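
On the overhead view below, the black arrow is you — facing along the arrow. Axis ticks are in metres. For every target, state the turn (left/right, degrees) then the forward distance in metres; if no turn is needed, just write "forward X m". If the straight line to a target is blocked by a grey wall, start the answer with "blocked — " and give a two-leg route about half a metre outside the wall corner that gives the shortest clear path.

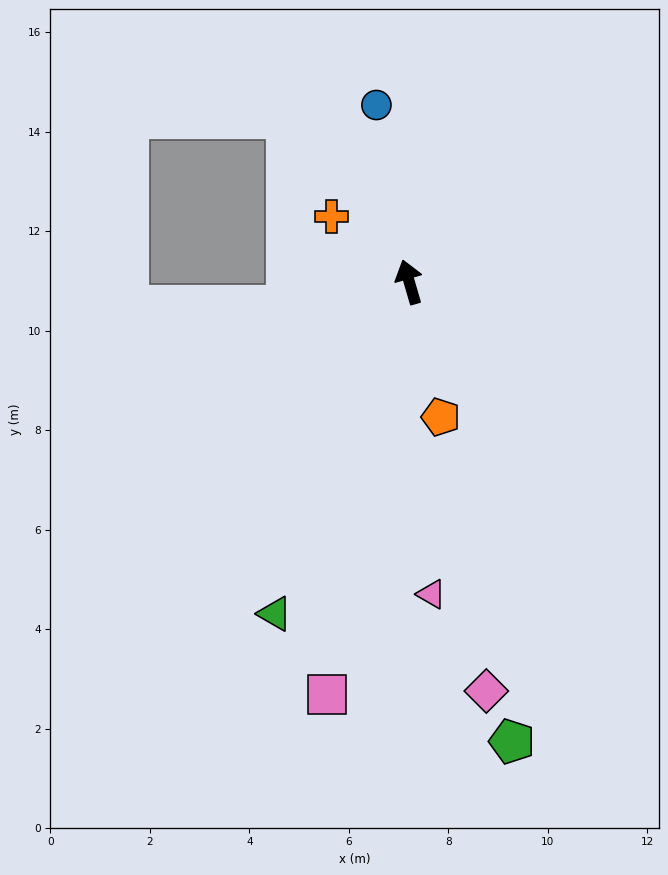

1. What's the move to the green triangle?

turn left 142°, forward 7.2 m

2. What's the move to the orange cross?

turn left 34°, forward 2.0 m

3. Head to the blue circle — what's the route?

turn right 6°, forward 3.6 m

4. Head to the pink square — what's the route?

turn left 152°, forward 8.5 m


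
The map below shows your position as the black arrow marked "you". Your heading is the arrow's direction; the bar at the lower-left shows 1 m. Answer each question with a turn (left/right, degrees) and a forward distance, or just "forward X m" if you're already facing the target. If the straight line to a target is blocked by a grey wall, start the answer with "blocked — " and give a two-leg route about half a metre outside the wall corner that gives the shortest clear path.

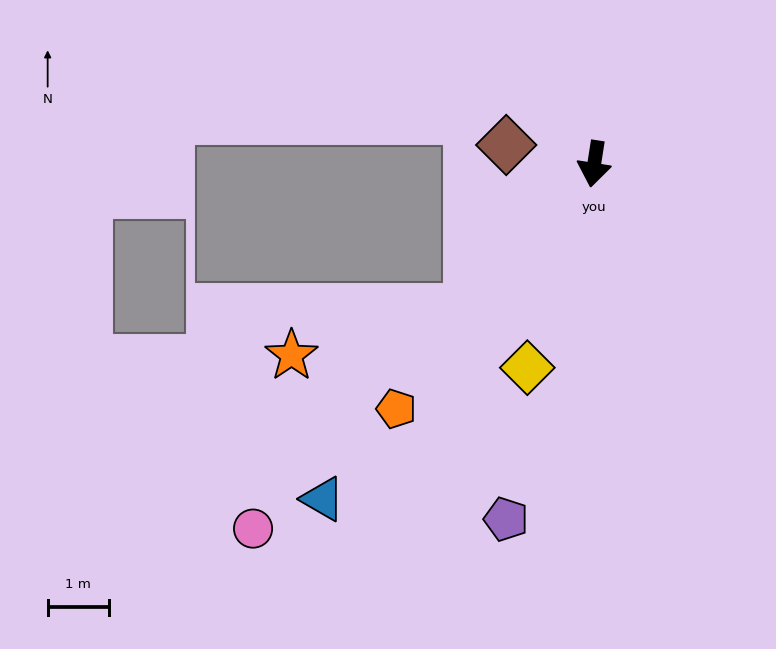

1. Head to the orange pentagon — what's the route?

turn right 30°, forward 5.1 m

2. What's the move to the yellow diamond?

turn right 9°, forward 3.5 m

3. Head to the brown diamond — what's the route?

turn right 93°, forward 1.5 m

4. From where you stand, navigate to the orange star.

blocked — turn right 32°, forward 3.1 m, then turn right 35°, forward 3.0 m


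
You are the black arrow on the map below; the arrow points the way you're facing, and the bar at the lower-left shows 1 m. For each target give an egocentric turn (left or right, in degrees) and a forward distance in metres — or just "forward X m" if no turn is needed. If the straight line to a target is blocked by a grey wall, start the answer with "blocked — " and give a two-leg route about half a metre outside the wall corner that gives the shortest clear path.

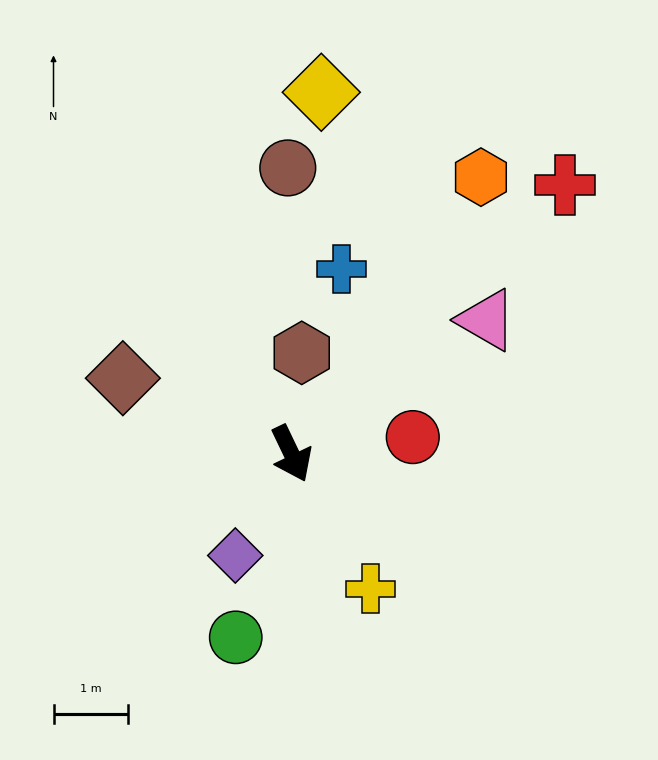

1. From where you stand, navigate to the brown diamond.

turn right 140°, forward 2.5 m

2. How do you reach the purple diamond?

turn right 55°, forward 1.6 m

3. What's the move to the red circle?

turn left 72°, forward 1.7 m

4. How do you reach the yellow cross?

turn left 5°, forward 2.1 m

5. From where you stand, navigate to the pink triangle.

turn left 99°, forward 3.2 m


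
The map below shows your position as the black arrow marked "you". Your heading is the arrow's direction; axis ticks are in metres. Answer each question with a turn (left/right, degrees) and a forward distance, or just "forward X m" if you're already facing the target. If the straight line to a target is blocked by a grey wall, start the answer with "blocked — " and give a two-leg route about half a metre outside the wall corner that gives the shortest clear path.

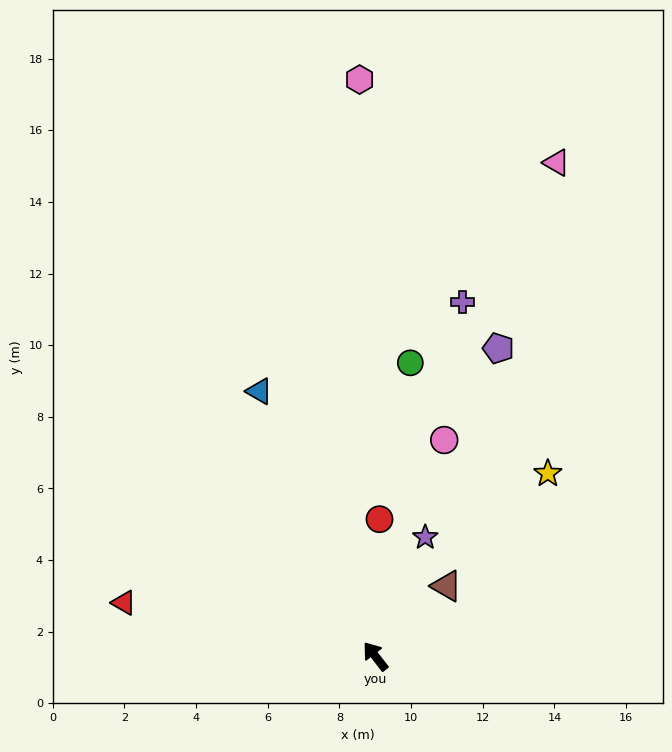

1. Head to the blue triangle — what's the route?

turn right 14°, forward 8.1 m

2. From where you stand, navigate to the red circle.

turn right 40°, forward 3.8 m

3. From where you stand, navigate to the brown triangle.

turn right 83°, forward 2.8 m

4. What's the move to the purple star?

turn right 61°, forward 3.6 m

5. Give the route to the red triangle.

turn left 40°, forward 7.2 m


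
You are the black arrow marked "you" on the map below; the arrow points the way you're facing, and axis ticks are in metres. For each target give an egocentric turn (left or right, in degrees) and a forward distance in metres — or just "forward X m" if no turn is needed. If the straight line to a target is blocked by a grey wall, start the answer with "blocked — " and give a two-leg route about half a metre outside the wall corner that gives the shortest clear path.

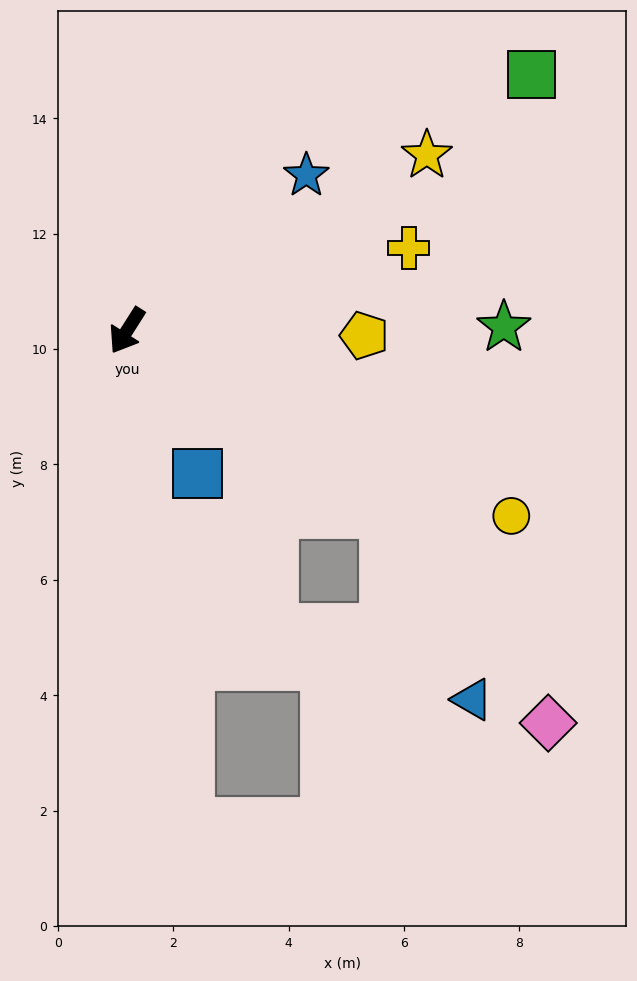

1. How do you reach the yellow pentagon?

turn left 121°, forward 4.1 m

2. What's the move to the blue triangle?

blocked — turn left 87°, forward 5.5 m, then turn right 29°, forward 3.6 m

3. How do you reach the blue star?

turn left 163°, forward 4.1 m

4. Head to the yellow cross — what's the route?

turn left 139°, forward 5.1 m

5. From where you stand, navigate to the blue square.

turn left 59°, forward 2.8 m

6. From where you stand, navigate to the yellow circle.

turn left 97°, forward 7.4 m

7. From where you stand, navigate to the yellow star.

turn left 153°, forward 6.0 m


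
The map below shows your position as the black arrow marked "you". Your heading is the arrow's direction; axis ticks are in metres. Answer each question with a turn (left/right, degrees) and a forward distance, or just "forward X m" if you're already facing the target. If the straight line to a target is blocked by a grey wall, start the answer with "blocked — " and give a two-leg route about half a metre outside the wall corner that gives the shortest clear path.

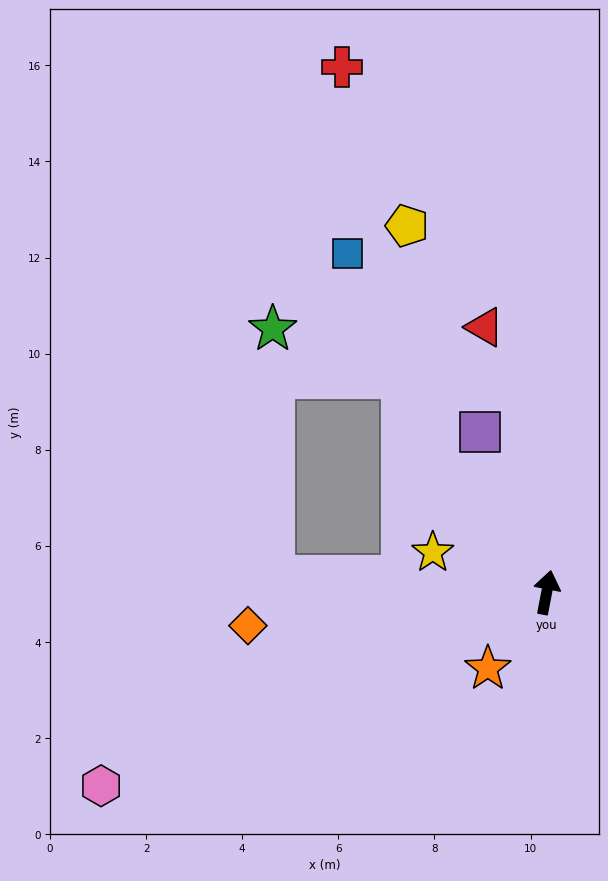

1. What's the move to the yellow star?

turn left 82°, forward 2.5 m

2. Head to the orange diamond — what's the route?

turn left 107°, forward 6.3 m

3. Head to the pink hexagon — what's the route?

turn left 124°, forward 10.1 m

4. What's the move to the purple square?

turn left 33°, forward 3.6 m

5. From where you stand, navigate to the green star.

blocked — turn left 97°, forward 5.7 m, then turn right 86°, forward 5.1 m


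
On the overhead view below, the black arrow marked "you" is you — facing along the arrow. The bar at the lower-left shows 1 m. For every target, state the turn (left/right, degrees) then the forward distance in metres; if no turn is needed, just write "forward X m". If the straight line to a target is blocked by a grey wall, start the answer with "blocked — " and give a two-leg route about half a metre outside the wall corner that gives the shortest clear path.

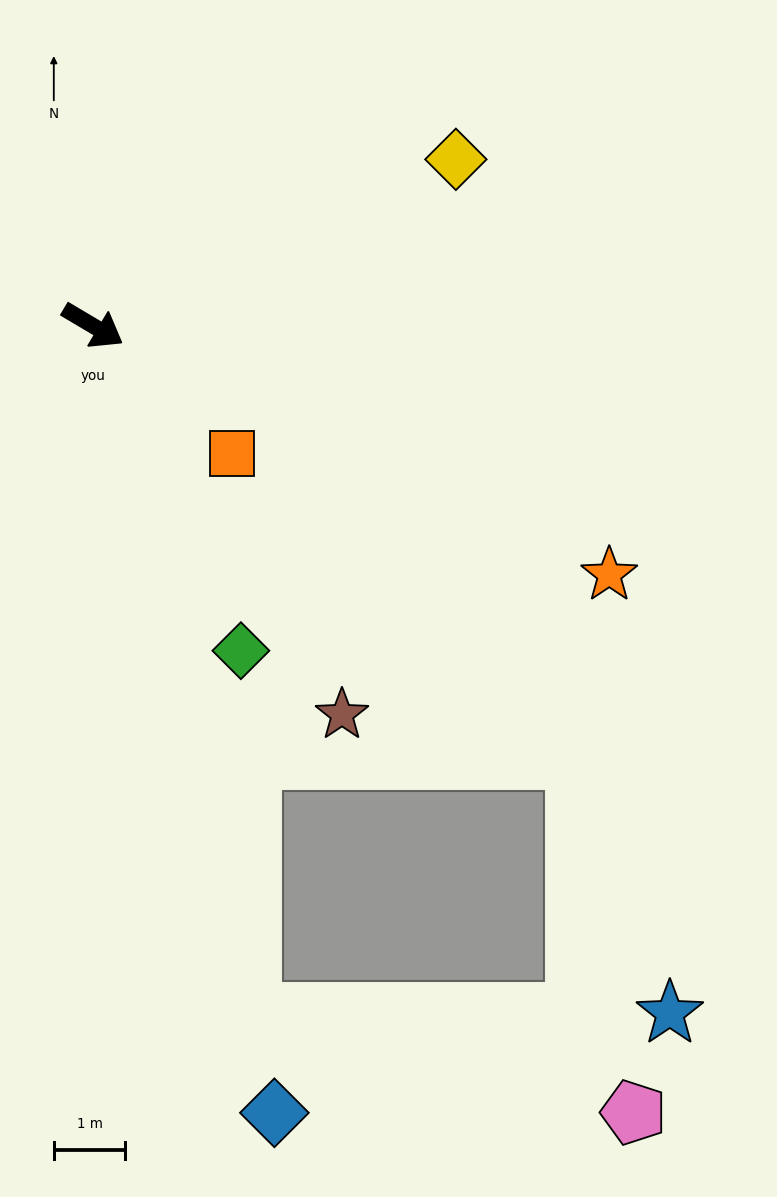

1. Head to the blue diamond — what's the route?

turn right 46°, forward 11.3 m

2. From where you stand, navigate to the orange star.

turn left 5°, forward 8.0 m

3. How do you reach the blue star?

blocked — turn right 46°, forward 9.9 m, then turn left 77°, forward 5.8 m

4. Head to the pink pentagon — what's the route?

blocked — turn right 46°, forward 9.9 m, then turn left 62°, forward 5.5 m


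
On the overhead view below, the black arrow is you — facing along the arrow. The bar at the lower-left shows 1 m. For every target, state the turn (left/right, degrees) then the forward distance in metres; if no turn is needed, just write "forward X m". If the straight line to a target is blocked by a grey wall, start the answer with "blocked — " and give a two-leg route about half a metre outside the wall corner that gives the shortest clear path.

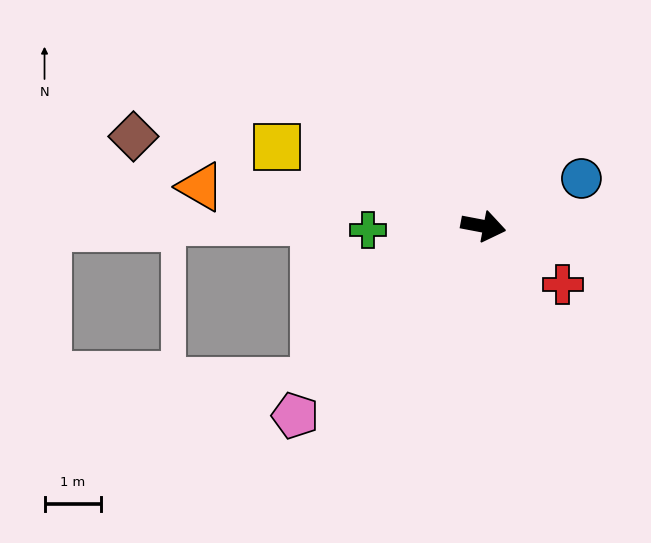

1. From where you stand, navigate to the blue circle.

turn left 37°, forward 1.9 m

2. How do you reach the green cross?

turn right 167°, forward 2.0 m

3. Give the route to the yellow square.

turn left 170°, forward 3.9 m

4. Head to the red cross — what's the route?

turn right 26°, forward 1.7 m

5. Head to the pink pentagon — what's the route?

turn right 124°, forward 4.7 m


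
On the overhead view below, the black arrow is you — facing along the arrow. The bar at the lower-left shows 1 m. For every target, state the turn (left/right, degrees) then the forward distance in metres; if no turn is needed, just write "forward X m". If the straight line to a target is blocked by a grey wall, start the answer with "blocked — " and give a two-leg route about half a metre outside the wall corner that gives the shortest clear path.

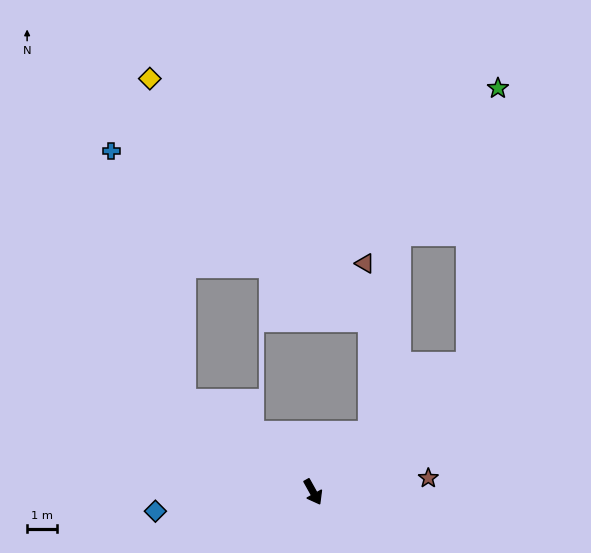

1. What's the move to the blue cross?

blocked — turn right 154°, forward 5.3 m, then turn right 39°, forward 8.7 m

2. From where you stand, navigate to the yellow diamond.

blocked — turn right 154°, forward 5.3 m, then turn right 49°, forward 10.8 m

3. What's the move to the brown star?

turn left 68°, forward 3.9 m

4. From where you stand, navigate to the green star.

blocked — turn left 100°, forward 6.7 m, then turn left 45°, forward 9.3 m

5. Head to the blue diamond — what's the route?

turn right 112°, forward 5.3 m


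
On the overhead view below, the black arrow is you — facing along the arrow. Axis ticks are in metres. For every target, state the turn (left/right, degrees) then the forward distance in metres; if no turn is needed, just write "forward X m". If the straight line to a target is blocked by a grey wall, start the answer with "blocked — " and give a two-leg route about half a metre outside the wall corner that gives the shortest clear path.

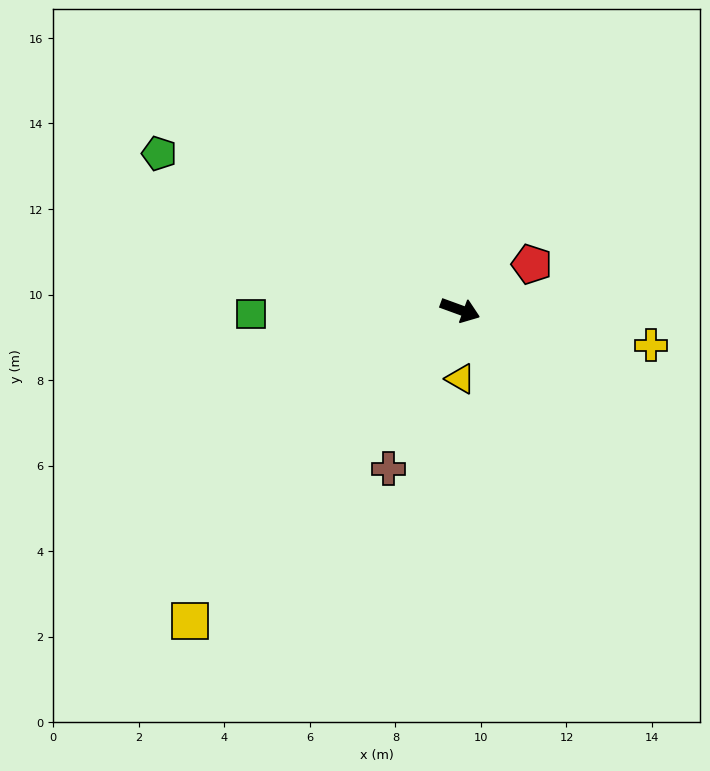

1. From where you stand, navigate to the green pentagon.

turn left 173°, forward 7.9 m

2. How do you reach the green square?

turn right 159°, forward 4.9 m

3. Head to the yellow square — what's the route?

turn right 111°, forward 9.6 m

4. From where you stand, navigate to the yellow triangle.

turn right 70°, forward 1.6 m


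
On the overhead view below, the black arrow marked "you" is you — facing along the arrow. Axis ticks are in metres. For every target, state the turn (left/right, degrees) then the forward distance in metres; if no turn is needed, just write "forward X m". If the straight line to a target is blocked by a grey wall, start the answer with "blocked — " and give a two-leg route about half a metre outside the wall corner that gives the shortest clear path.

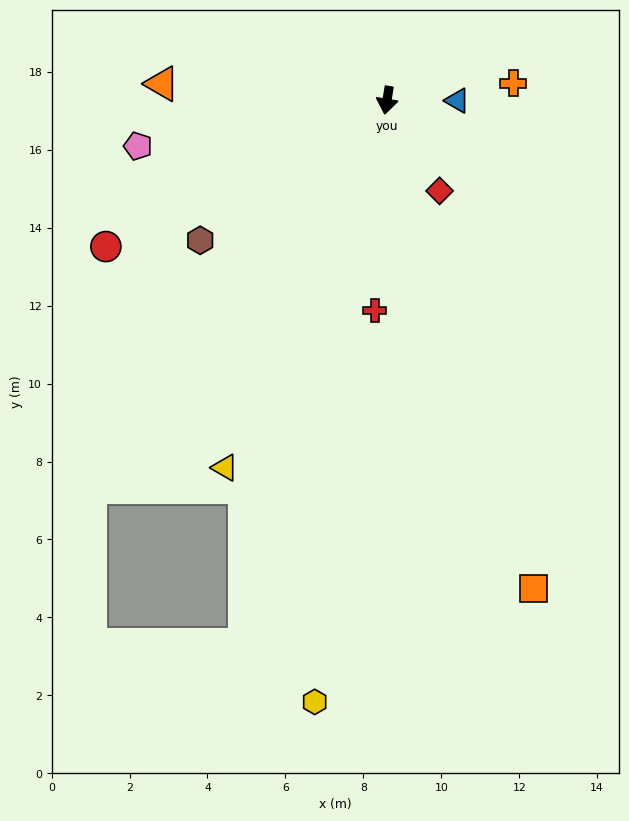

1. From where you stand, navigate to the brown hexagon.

turn right 44°, forward 6.0 m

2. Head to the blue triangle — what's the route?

turn left 99°, forward 1.8 m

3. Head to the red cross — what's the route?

turn left 6°, forward 5.4 m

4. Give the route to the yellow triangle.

turn right 15°, forward 10.3 m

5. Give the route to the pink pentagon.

turn right 70°, forward 6.5 m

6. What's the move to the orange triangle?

turn right 85°, forward 5.8 m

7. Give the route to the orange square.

turn left 26°, forward 13.1 m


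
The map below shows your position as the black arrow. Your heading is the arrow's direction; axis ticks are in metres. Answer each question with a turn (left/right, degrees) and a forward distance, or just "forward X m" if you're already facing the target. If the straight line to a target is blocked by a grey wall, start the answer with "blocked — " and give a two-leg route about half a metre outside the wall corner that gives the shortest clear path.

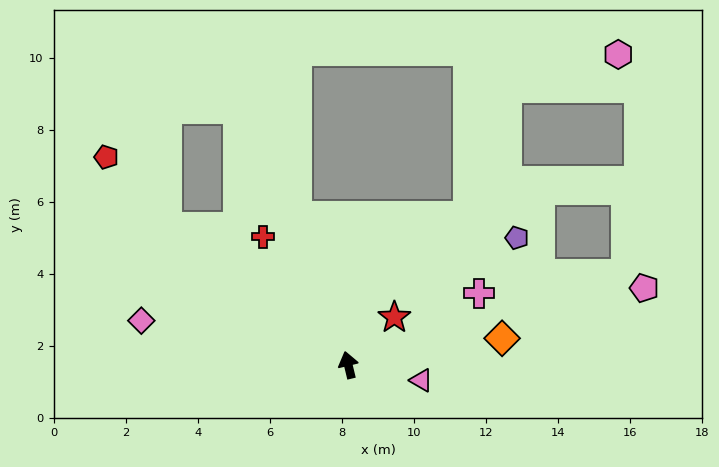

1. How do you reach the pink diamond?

turn left 64°, forward 5.9 m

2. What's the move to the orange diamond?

turn right 94°, forward 4.3 m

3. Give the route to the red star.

turn right 58°, forward 1.8 m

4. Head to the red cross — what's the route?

turn left 20°, forward 4.3 m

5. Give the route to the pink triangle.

turn right 115°, forward 2.1 m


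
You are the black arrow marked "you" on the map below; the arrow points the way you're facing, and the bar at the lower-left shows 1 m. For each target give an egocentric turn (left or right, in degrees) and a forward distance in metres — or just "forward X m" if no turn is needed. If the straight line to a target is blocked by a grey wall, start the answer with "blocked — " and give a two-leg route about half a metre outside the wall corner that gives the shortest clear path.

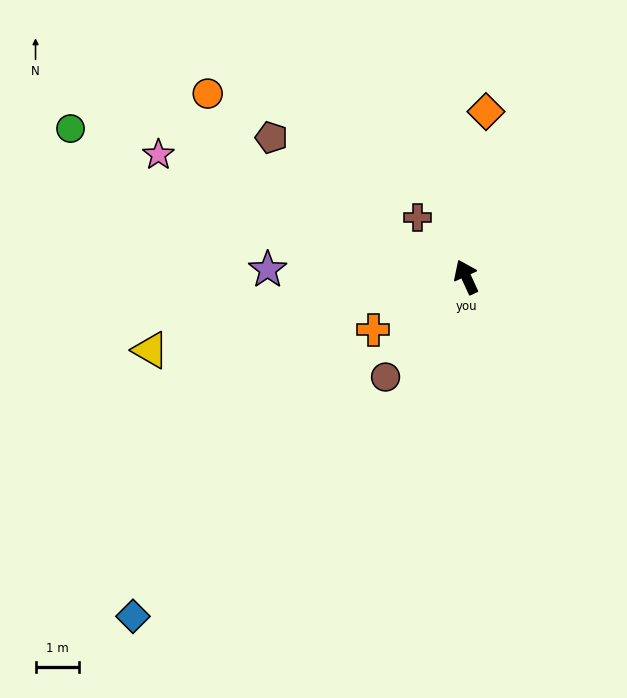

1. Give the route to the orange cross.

turn left 95°, forward 2.5 m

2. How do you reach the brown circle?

turn left 116°, forward 3.0 m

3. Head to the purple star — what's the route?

turn left 63°, forward 4.6 m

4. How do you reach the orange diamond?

turn right 31°, forward 3.8 m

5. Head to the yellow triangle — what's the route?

turn left 78°, forward 7.4 m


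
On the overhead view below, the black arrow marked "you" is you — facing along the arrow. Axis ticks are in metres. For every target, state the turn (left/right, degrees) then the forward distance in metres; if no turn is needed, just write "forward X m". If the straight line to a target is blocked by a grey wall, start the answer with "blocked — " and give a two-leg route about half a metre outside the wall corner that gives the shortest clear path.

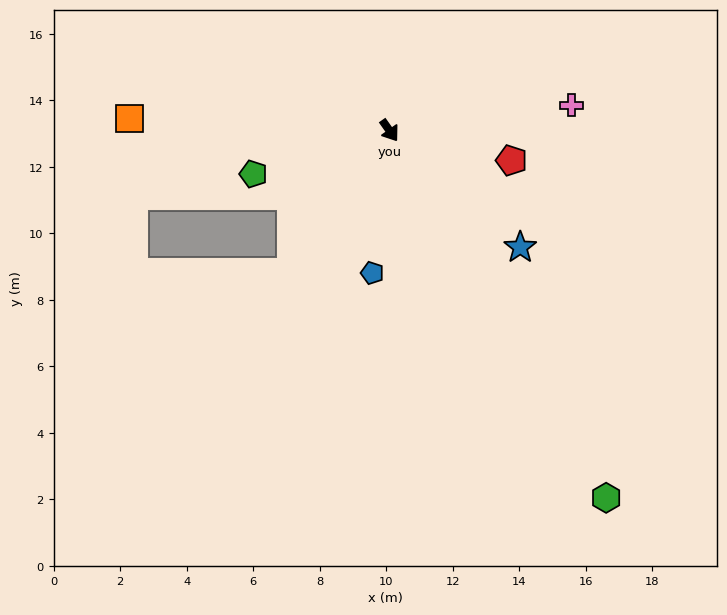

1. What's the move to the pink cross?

turn left 63°, forward 5.5 m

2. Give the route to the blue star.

turn left 13°, forward 5.3 m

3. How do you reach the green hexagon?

turn right 5°, forward 12.8 m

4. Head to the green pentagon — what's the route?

turn right 107°, forward 4.3 m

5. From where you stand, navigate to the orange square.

turn right 128°, forward 7.8 m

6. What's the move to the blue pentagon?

turn right 42°, forward 4.3 m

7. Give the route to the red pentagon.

turn left 41°, forward 3.8 m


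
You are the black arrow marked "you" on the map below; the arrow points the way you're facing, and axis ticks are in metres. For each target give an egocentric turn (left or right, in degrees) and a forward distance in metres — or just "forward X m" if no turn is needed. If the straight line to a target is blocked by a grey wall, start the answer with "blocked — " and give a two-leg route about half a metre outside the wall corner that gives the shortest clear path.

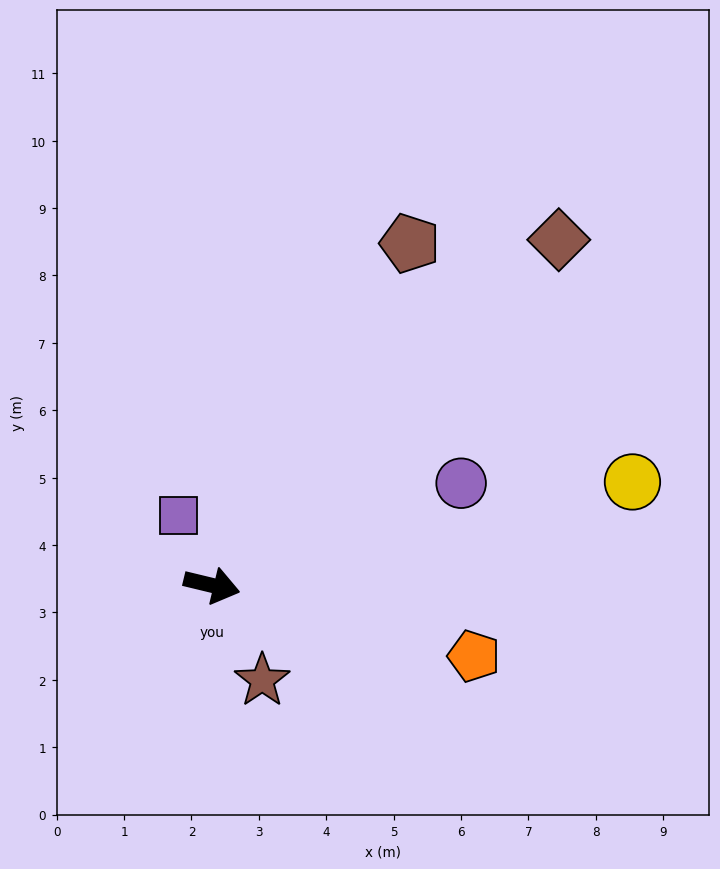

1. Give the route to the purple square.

turn left 129°, forward 1.1 m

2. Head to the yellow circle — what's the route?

turn left 27°, forward 6.4 m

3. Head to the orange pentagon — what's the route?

forward 4.0 m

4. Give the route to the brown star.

turn right 49°, forward 1.6 m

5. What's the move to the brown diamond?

turn left 58°, forward 7.3 m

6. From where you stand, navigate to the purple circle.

turn left 36°, forward 4.0 m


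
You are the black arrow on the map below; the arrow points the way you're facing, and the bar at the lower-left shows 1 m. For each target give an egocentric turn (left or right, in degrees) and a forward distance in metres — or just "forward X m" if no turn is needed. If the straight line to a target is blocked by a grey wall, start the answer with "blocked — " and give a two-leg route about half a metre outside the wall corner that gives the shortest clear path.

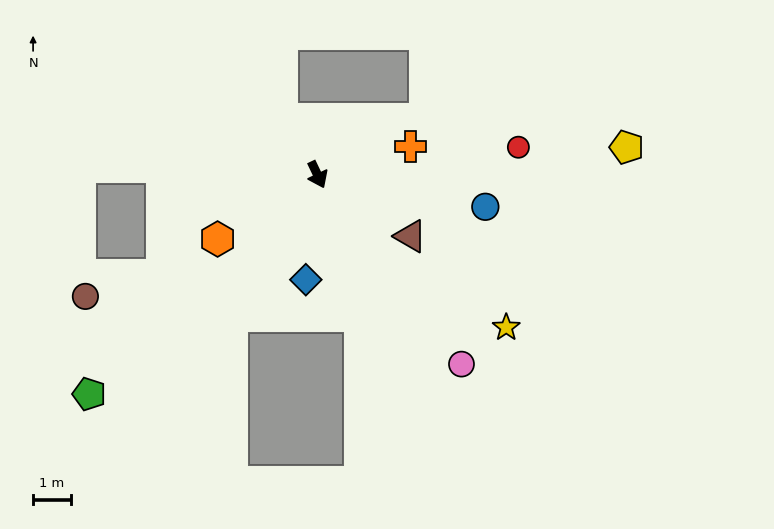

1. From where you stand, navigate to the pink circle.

turn left 12°, forward 6.3 m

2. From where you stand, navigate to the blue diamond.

turn right 32°, forward 2.8 m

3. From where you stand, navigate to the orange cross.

turn left 82°, forward 2.6 m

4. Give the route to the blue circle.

turn left 54°, forward 4.5 m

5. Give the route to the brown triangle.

turn left 31°, forward 2.9 m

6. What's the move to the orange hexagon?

turn right 83°, forward 3.1 m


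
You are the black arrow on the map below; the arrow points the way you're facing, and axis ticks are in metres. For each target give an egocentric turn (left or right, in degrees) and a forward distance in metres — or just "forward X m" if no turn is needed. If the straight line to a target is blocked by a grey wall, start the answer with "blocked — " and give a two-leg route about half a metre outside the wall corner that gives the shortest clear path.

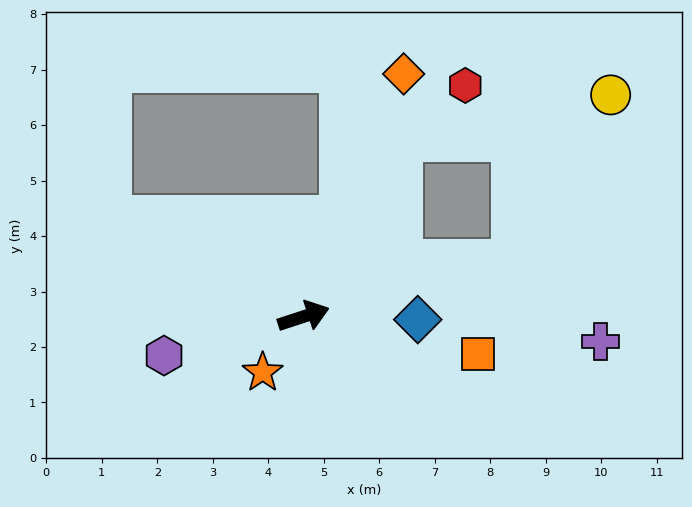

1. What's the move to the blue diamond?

turn right 20°, forward 2.1 m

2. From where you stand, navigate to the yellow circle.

blocked — turn left 44°, forward 3.6 m, then turn right 50°, forward 3.9 m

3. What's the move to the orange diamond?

turn left 50°, forward 4.7 m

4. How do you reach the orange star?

turn right 144°, forward 1.2 m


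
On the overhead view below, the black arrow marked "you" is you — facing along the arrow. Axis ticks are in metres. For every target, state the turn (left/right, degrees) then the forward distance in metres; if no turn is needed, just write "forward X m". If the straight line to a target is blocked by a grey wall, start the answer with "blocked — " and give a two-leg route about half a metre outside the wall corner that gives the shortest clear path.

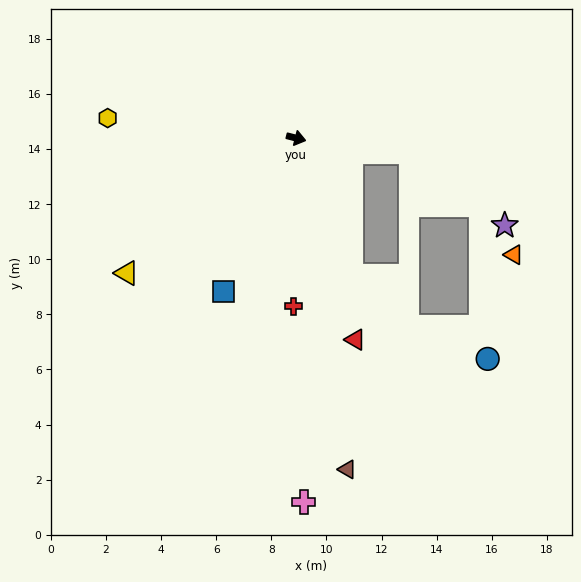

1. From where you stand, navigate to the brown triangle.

turn right 67°, forward 12.2 m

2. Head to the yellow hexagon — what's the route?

turn right 172°, forward 6.9 m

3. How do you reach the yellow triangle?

turn right 127°, forward 7.9 m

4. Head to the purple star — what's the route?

blocked — turn left 7°, forward 4.2 m, then turn right 30°, forward 4.3 m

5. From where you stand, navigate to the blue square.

turn right 101°, forward 6.2 m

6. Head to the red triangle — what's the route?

turn right 59°, forward 7.6 m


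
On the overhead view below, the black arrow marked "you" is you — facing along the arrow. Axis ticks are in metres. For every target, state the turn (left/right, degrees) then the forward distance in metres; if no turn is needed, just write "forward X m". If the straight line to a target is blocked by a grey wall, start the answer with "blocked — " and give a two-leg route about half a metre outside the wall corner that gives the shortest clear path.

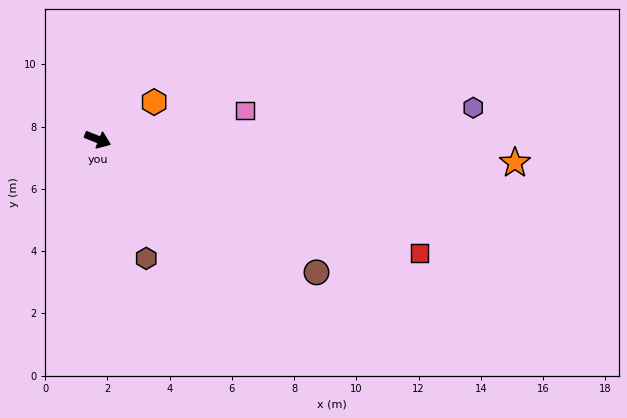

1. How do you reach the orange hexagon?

turn left 55°, forward 2.2 m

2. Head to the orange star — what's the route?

turn left 19°, forward 13.4 m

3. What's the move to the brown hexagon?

turn right 46°, forward 4.1 m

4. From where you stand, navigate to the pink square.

turn left 33°, forward 4.8 m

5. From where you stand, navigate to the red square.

turn left 2°, forward 11.0 m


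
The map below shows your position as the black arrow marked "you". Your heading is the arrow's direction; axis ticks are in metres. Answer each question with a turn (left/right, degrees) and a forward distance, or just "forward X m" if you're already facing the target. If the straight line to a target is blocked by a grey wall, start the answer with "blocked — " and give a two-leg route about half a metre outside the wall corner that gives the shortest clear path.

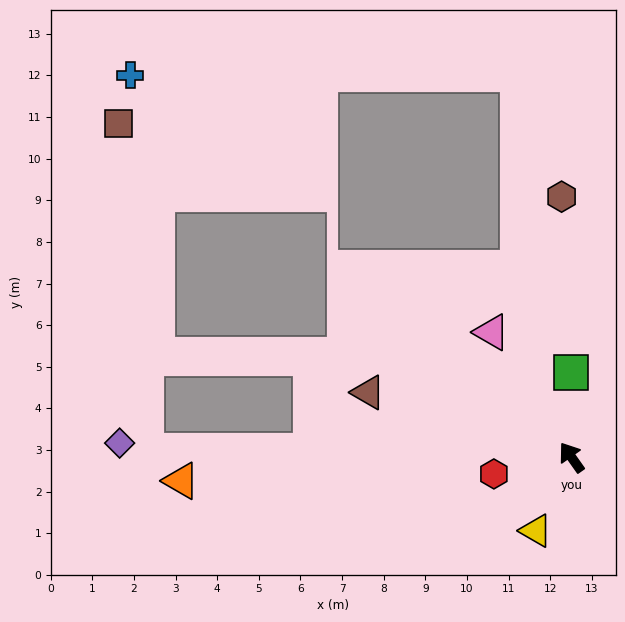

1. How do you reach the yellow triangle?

turn left 119°, forward 2.0 m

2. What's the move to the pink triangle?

turn right 3°, forward 3.6 m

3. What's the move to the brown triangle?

turn left 37°, forward 5.1 m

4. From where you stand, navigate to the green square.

turn right 35°, forward 2.0 m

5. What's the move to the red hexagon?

turn left 67°, forward 1.9 m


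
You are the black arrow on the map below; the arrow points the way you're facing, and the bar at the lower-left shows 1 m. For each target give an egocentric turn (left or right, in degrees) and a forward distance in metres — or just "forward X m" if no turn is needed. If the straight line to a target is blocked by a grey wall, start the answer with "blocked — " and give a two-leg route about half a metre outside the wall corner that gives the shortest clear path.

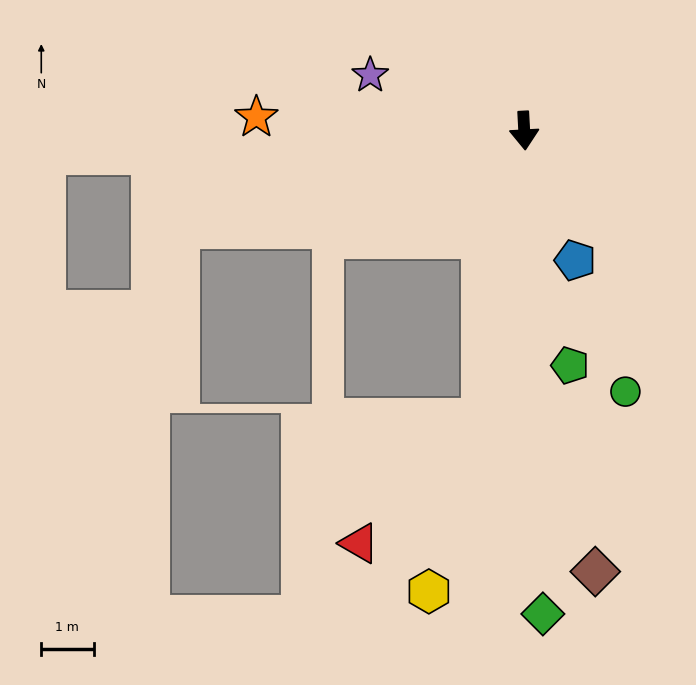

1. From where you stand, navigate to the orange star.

turn right 96°, forward 5.1 m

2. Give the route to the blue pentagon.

turn left 18°, forward 2.7 m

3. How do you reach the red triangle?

blocked — turn right 11°, forward 5.6 m, then turn right 37°, forward 3.3 m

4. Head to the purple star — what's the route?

turn right 113°, forward 3.1 m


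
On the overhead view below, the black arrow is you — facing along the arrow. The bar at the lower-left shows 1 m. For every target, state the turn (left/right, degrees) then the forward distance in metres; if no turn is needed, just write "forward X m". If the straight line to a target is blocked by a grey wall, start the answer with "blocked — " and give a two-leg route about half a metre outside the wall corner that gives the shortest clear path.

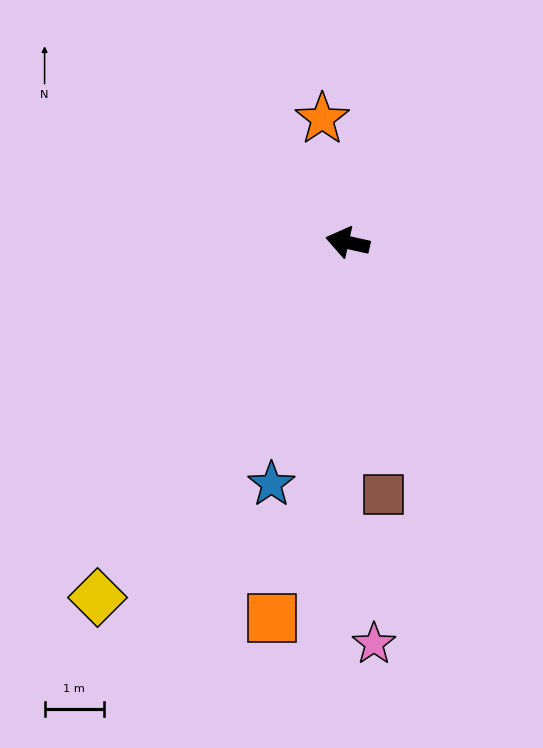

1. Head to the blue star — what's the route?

turn left 85°, forward 4.3 m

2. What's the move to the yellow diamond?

turn left 67°, forward 7.3 m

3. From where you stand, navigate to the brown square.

turn left 111°, forward 4.3 m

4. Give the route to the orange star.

turn right 66°, forward 2.1 m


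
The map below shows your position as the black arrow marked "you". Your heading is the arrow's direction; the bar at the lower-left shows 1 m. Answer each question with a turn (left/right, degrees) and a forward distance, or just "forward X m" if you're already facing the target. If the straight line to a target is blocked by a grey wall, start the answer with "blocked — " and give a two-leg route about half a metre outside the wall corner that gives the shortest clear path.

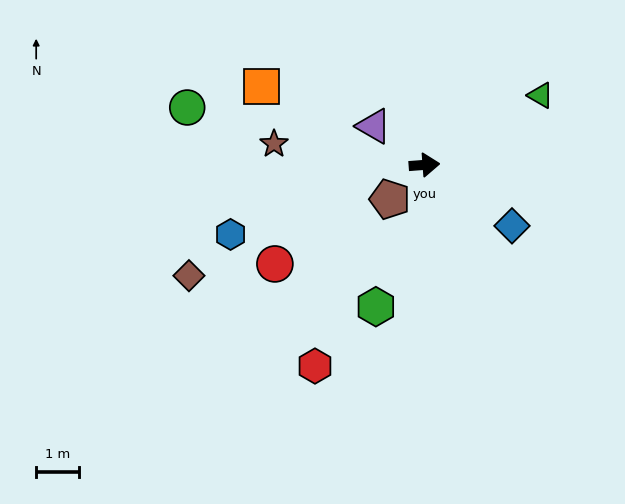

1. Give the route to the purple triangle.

turn left 138°, forward 1.5 m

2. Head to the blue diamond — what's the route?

turn right 39°, forward 2.5 m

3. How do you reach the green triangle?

turn left 27°, forward 3.1 m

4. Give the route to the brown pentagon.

turn right 140°, forward 1.1 m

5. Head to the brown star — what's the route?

turn left 168°, forward 3.5 m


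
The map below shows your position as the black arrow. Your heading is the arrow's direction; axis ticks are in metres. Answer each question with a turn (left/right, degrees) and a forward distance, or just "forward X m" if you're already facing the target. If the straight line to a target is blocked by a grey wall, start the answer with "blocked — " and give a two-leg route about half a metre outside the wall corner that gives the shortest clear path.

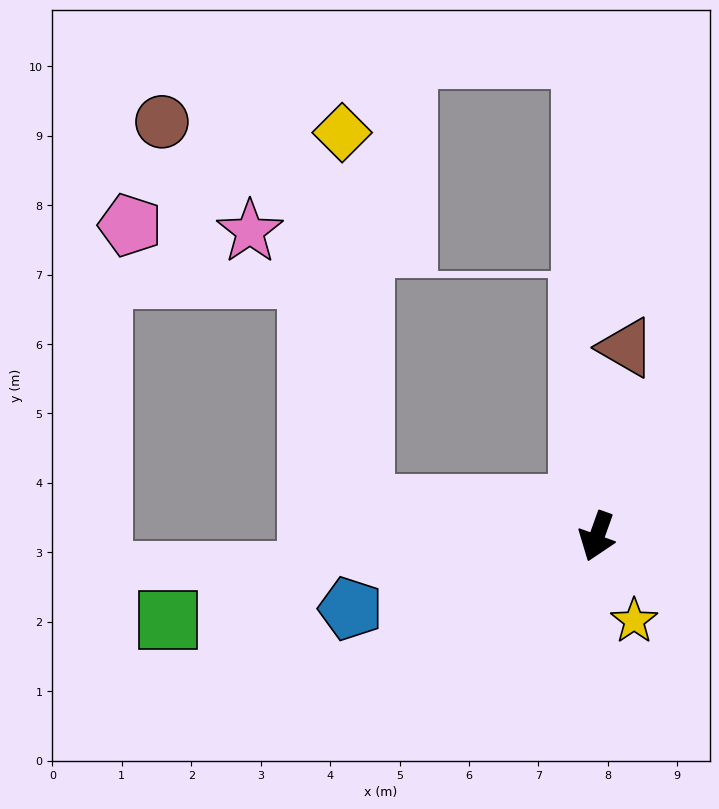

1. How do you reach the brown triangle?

turn right 169°, forward 2.8 m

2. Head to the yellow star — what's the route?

turn left 44°, forward 1.3 m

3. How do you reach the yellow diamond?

blocked — turn right 78°, forward 3.4 m, then turn right 79°, forward 5.4 m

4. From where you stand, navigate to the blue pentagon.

turn right 54°, forward 3.7 m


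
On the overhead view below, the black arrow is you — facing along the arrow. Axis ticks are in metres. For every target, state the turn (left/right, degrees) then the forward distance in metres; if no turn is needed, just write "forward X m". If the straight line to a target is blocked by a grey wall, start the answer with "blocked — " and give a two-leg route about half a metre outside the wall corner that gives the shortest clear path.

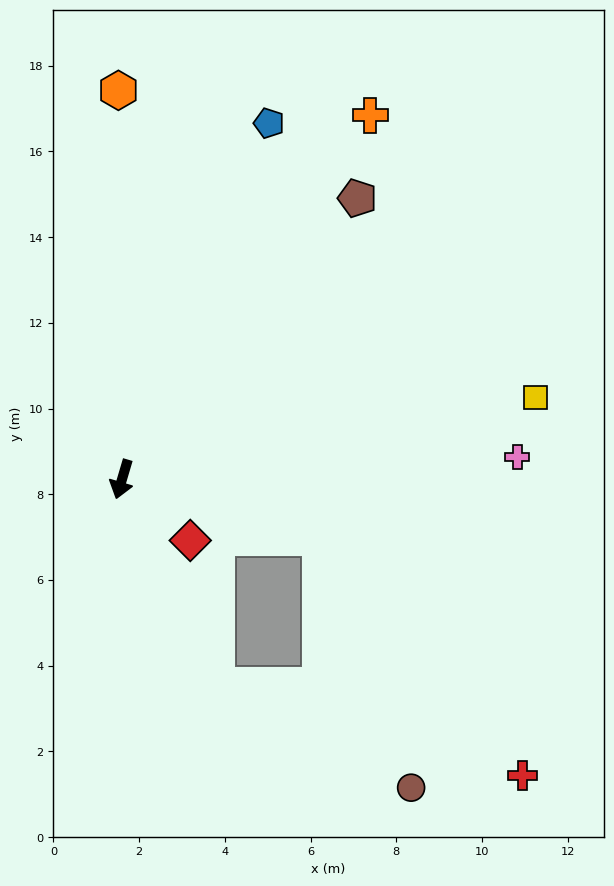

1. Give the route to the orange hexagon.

turn right 163°, forward 9.1 m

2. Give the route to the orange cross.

turn left 162°, forward 10.3 m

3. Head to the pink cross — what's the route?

turn left 110°, forward 9.2 m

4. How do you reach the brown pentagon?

turn left 157°, forward 8.6 m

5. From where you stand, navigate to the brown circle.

blocked — turn left 41°, forward 5.3 m, then turn left 38°, forward 5.1 m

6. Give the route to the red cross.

blocked — turn left 90°, forward 4.8 m, then turn right 33°, forward 7.3 m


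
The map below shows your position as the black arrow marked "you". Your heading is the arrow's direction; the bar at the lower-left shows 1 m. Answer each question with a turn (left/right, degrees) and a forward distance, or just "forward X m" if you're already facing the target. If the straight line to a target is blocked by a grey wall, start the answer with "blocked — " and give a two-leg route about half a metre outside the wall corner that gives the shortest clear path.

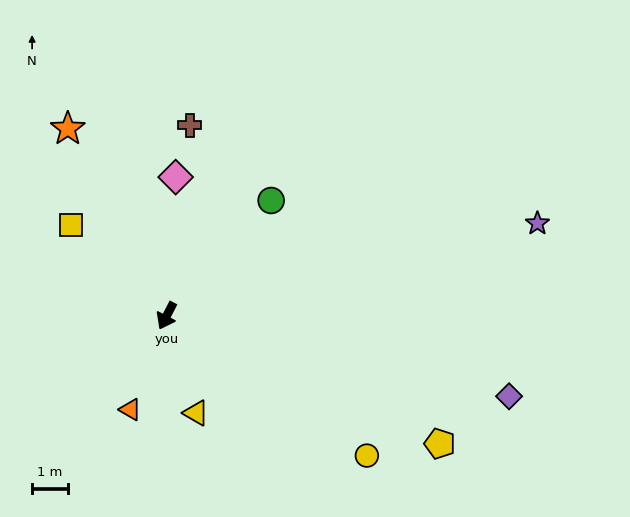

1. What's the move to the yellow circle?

turn left 82°, forward 6.8 m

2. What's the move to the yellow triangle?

turn left 44°, forward 2.8 m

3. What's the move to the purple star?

turn left 131°, forward 10.6 m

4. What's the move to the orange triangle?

turn left 6°, forward 2.8 m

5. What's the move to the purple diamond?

turn left 104°, forward 9.7 m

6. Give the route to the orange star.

turn right 125°, forward 5.9 m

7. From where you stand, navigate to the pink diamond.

turn right 156°, forward 3.9 m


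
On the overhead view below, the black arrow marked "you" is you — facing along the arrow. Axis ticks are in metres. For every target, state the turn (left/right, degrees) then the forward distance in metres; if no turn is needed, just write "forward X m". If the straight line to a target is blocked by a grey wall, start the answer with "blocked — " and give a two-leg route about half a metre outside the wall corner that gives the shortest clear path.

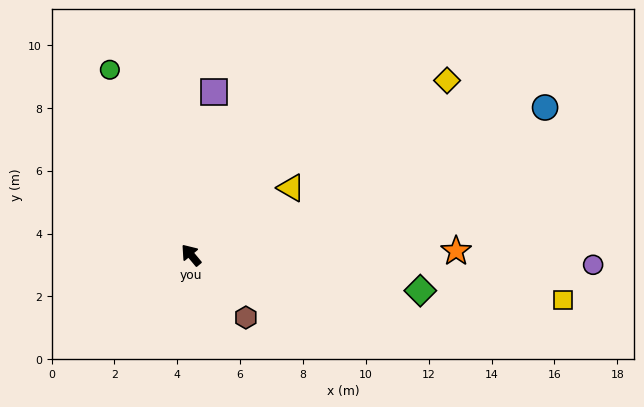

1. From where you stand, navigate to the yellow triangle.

turn right 96°, forward 3.8 m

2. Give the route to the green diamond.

turn right 139°, forward 7.4 m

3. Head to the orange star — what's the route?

turn right 129°, forward 8.4 m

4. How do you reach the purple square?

turn right 48°, forward 5.2 m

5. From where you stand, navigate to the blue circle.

turn right 107°, forward 12.2 m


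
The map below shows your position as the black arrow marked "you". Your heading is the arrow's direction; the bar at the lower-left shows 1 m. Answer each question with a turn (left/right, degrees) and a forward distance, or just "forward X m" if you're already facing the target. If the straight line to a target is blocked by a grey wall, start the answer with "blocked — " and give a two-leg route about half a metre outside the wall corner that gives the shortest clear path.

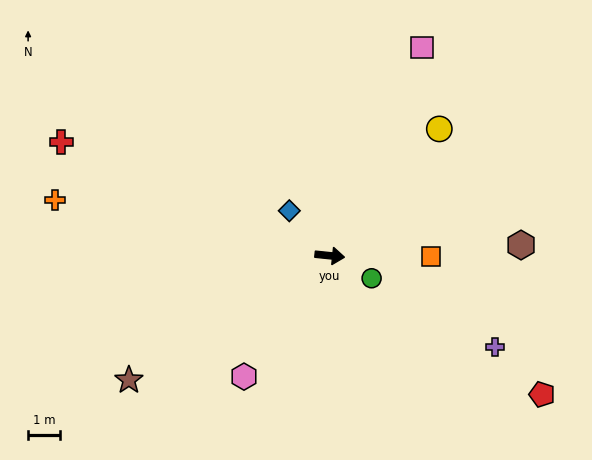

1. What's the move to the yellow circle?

turn left 55°, forward 5.3 m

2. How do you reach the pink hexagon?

turn right 119°, forward 4.7 m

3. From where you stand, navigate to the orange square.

turn left 5°, forward 3.2 m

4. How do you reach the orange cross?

turn left 174°, forward 8.9 m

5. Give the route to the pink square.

turn left 72°, forward 7.2 m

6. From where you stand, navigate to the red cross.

turn left 163°, forward 9.3 m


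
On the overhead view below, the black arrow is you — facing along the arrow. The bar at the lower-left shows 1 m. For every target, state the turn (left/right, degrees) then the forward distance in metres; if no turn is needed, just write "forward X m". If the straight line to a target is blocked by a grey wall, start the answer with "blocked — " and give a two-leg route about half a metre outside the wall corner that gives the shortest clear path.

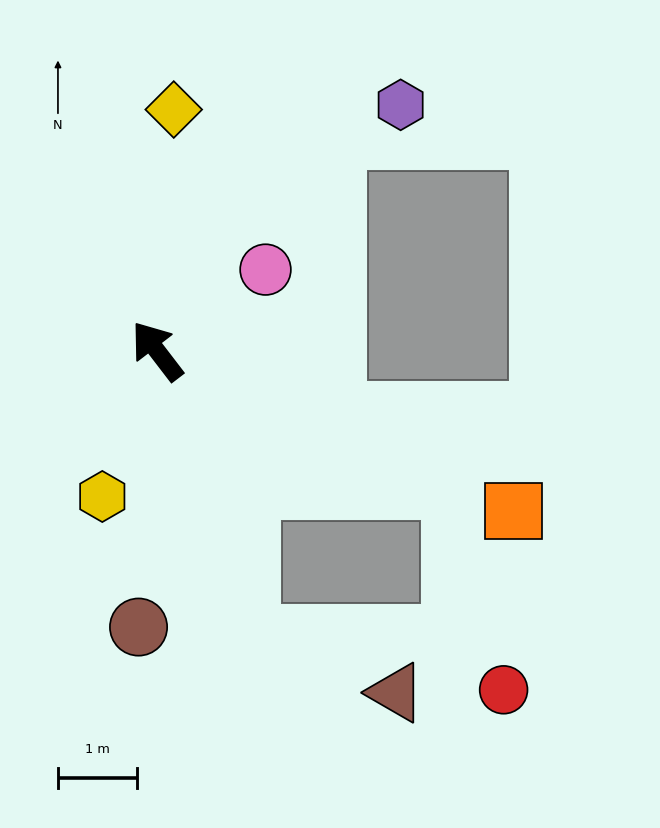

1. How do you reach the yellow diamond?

turn right 41°, forward 3.0 m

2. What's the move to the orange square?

turn right 152°, forward 4.9 m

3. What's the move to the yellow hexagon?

turn left 122°, forward 2.0 m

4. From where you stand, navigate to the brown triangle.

blocked — turn left 160°, forward 3.8 m, then turn left 52°, forward 2.0 m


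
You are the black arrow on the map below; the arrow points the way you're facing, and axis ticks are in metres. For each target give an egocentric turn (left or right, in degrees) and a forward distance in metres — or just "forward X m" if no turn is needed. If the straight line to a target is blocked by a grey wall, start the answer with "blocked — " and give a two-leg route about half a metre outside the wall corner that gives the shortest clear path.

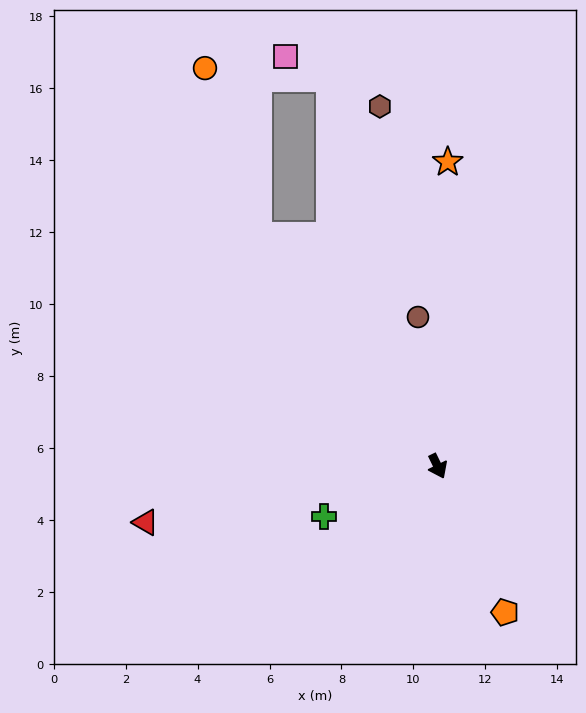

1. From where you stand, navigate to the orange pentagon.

forward 4.5 m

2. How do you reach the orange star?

turn left 152°, forward 8.5 m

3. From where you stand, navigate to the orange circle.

blocked — turn right 168°, forward 8.1 m, then turn right 21°, forward 4.9 m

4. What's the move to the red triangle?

turn right 105°, forward 8.3 m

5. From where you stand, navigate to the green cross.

turn right 92°, forward 3.5 m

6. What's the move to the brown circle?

turn left 162°, forward 4.2 m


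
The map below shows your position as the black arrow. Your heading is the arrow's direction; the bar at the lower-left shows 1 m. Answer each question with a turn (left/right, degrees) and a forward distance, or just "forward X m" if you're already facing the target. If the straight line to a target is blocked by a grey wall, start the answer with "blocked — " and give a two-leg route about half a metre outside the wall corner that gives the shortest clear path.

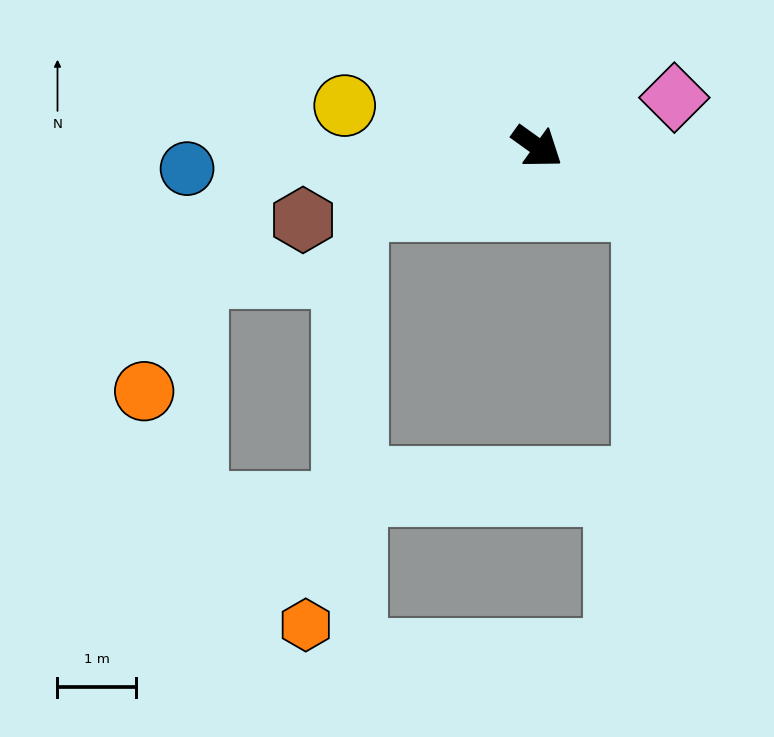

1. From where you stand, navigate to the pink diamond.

turn left 55°, forward 1.9 m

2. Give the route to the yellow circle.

turn right 156°, forward 2.5 m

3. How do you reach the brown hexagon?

turn right 127°, forward 3.1 m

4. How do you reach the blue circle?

turn right 141°, forward 4.5 m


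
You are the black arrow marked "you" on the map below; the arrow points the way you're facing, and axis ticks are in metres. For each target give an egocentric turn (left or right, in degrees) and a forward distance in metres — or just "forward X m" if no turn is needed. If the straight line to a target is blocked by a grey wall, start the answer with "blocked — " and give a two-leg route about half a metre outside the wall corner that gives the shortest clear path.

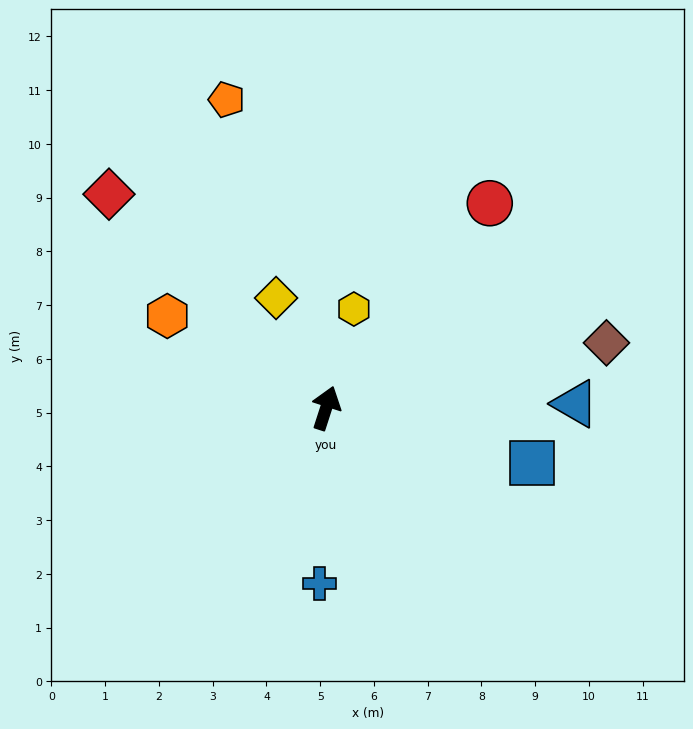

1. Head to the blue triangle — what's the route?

turn right 71°, forward 4.6 m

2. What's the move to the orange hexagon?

turn left 78°, forward 3.4 m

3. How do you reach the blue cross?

turn right 164°, forward 3.3 m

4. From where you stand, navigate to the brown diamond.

turn right 59°, forward 5.4 m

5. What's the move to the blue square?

turn right 87°, forward 4.0 m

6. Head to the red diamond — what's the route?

turn left 63°, forward 5.7 m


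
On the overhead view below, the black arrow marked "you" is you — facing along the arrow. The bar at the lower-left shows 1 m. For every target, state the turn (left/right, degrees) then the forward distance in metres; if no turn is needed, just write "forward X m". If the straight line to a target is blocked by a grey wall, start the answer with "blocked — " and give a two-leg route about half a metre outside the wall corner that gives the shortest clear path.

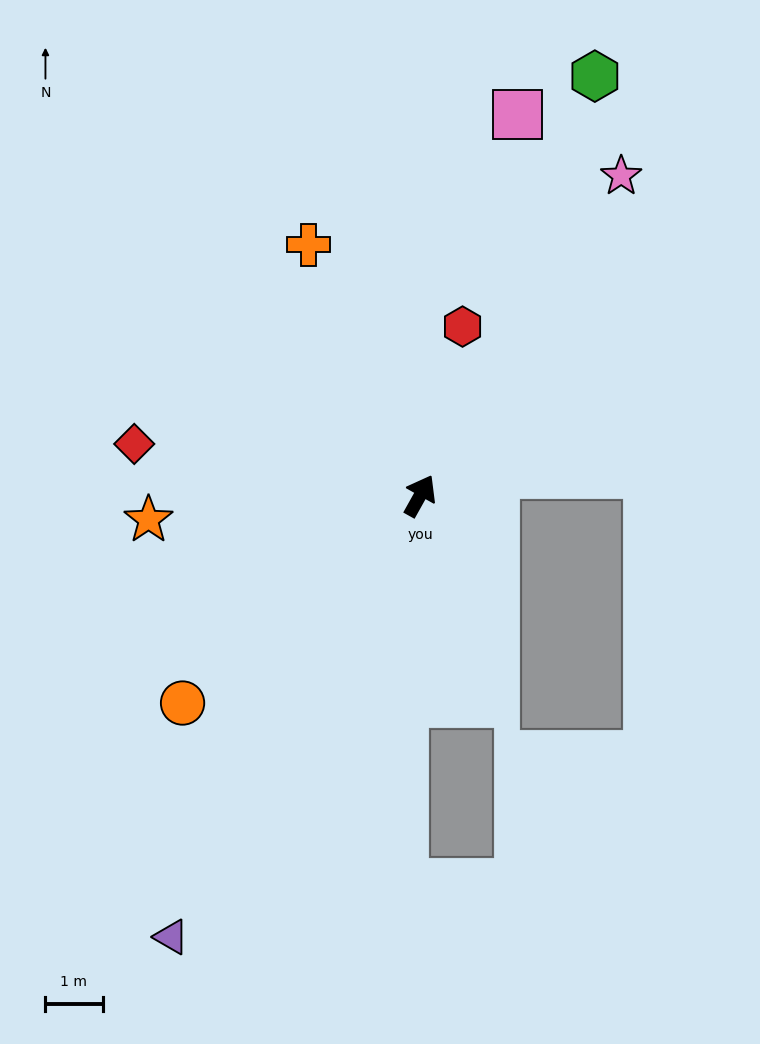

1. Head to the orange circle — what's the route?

turn left 160°, forward 5.5 m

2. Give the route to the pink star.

turn right 3°, forward 6.6 m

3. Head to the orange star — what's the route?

turn left 124°, forward 4.8 m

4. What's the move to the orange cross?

turn left 53°, forward 4.8 m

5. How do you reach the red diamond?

turn left 109°, forward 5.1 m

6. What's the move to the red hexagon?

turn left 15°, forward 3.1 m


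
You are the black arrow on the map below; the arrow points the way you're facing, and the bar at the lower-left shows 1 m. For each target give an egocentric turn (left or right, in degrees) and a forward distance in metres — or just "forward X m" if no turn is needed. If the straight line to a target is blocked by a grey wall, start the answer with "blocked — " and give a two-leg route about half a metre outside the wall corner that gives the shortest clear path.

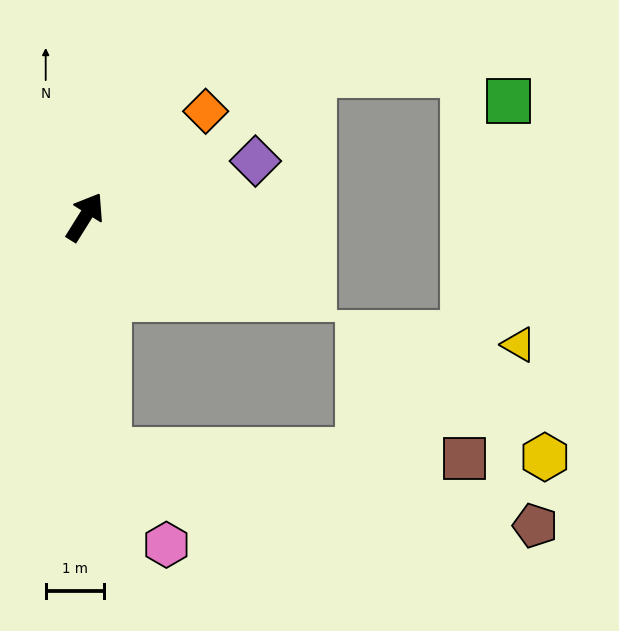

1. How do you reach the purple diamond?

turn right 40°, forward 3.1 m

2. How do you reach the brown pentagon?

blocked — turn right 143°, forward 4.1 m, then turn left 75°, forward 7.5 m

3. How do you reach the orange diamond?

turn right 17°, forward 2.8 m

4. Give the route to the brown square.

blocked — turn right 143°, forward 4.1 m, then turn left 84°, forward 6.2 m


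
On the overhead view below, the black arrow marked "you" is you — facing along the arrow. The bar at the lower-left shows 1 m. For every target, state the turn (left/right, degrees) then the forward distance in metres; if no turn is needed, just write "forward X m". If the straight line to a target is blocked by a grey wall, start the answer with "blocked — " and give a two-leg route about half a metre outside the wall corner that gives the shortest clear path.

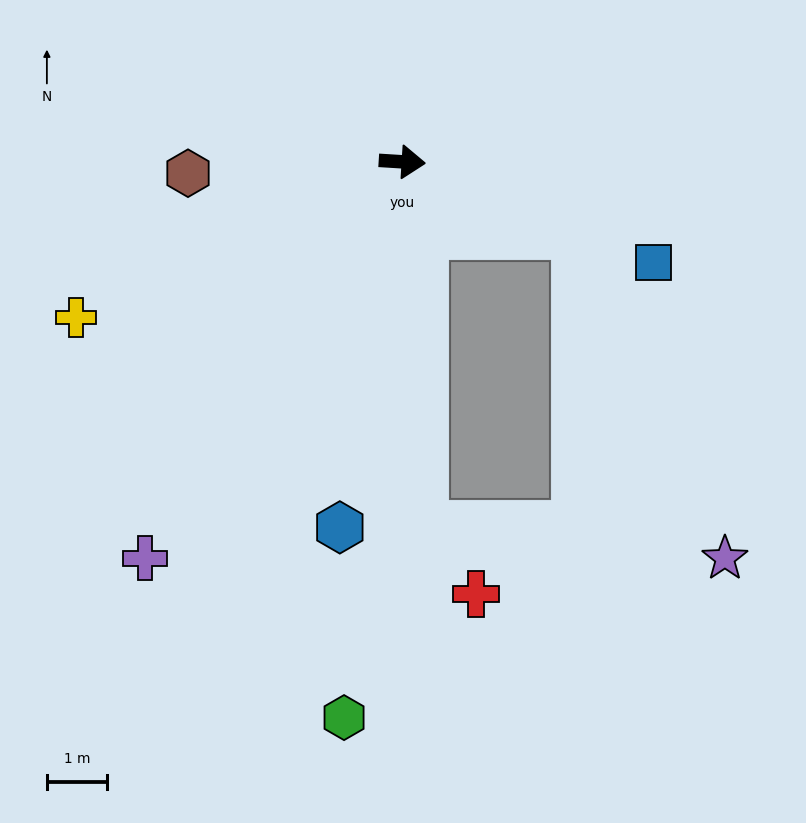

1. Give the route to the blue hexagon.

turn right 96°, forward 6.2 m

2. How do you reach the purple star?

blocked — turn right 19°, forward 3.1 m, then turn right 43°, forward 5.9 m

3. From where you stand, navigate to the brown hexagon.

turn right 173°, forward 3.6 m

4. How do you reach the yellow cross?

turn right 151°, forward 6.0 m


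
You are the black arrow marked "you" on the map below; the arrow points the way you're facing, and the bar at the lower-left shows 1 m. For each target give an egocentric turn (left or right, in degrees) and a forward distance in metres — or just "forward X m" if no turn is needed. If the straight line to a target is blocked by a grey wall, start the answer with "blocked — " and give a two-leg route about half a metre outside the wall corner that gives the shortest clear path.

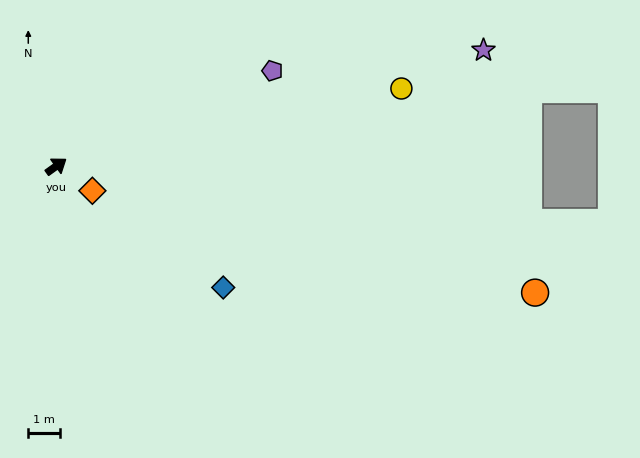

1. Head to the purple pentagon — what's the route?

turn right 12°, forward 7.4 m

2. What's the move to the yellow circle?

turn right 23°, forward 11.1 m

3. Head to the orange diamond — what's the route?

turn right 70°, forward 1.4 m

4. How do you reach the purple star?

turn right 20°, forward 13.8 m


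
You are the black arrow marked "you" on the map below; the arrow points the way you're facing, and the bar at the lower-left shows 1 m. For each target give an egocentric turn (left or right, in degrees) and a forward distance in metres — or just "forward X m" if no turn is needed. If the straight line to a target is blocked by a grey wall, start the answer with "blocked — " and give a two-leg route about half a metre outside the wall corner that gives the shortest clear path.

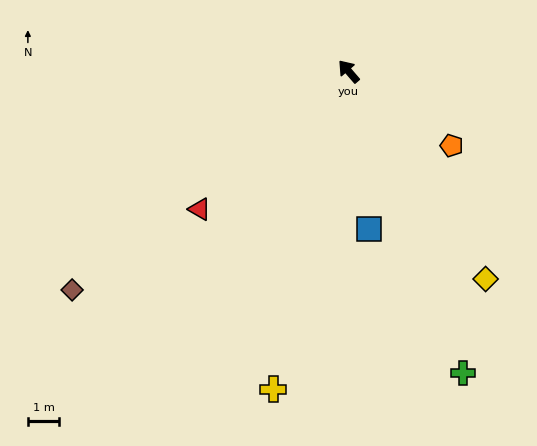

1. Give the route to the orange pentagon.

turn right 167°, forward 4.1 m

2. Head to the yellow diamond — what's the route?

turn left 173°, forward 8.0 m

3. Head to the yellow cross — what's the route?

turn left 126°, forward 10.5 m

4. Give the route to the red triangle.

turn left 92°, forward 6.5 m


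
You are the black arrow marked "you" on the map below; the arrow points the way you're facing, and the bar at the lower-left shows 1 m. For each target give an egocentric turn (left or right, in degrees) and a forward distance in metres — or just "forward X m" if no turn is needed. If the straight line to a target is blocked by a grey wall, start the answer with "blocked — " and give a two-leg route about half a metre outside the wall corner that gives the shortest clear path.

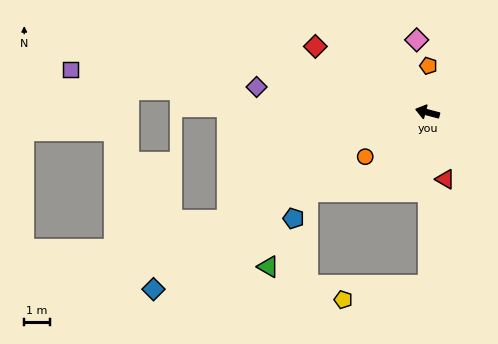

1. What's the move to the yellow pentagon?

blocked — turn left 105°, forward 6.8 m, then turn right 81°, forward 3.4 m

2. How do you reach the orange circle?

turn left 50°, forward 3.0 m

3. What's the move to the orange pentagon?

turn right 76°, forward 1.8 m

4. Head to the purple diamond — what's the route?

turn left 6°, forward 6.7 m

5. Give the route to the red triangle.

turn left 120°, forward 2.7 m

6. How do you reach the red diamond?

turn right 16°, forward 5.1 m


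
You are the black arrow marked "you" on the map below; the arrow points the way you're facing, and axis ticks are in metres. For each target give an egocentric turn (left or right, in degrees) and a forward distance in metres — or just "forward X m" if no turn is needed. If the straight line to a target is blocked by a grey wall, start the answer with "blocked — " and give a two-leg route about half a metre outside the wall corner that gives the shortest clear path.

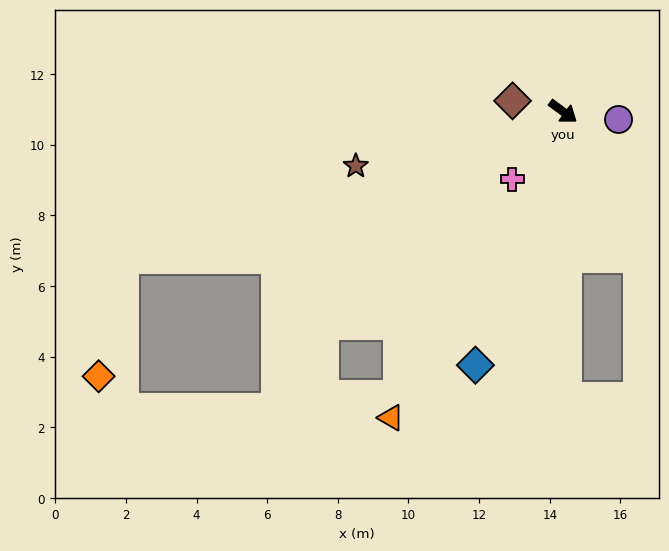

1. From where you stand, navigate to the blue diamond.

turn right 73°, forward 7.6 m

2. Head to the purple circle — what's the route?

turn left 28°, forward 1.6 m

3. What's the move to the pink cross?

turn right 90°, forward 2.4 m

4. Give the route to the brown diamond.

turn right 156°, forward 1.5 m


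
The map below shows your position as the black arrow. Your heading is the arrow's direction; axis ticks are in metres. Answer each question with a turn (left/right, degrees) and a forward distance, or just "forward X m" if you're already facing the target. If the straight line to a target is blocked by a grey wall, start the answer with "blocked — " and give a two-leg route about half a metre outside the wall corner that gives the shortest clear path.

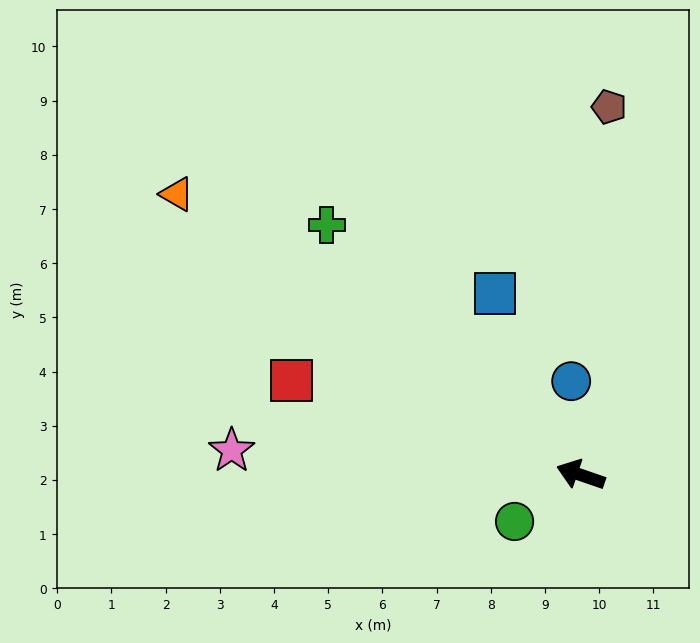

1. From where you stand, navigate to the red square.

forward 5.6 m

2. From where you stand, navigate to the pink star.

turn left 15°, forward 6.5 m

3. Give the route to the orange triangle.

turn right 16°, forward 9.1 m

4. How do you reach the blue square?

turn right 46°, forward 3.7 m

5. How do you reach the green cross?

turn right 26°, forward 6.6 m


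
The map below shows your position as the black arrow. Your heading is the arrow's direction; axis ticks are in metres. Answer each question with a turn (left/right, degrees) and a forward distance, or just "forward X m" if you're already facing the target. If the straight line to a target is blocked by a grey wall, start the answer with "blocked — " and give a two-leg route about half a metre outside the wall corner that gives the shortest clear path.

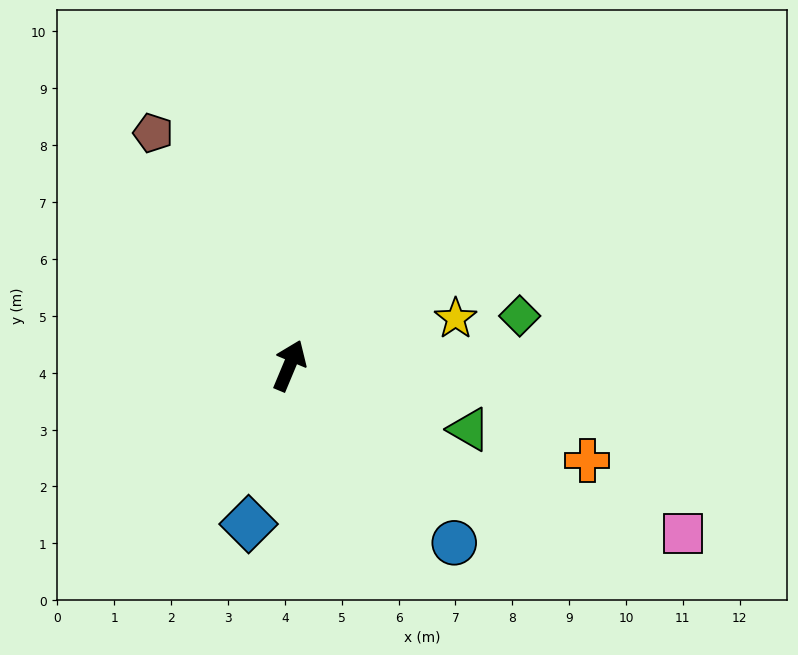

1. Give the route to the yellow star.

turn right 52°, forward 3.0 m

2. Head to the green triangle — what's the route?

turn right 87°, forward 3.3 m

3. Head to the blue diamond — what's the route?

turn right 172°, forward 2.9 m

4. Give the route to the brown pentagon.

turn left 53°, forward 4.7 m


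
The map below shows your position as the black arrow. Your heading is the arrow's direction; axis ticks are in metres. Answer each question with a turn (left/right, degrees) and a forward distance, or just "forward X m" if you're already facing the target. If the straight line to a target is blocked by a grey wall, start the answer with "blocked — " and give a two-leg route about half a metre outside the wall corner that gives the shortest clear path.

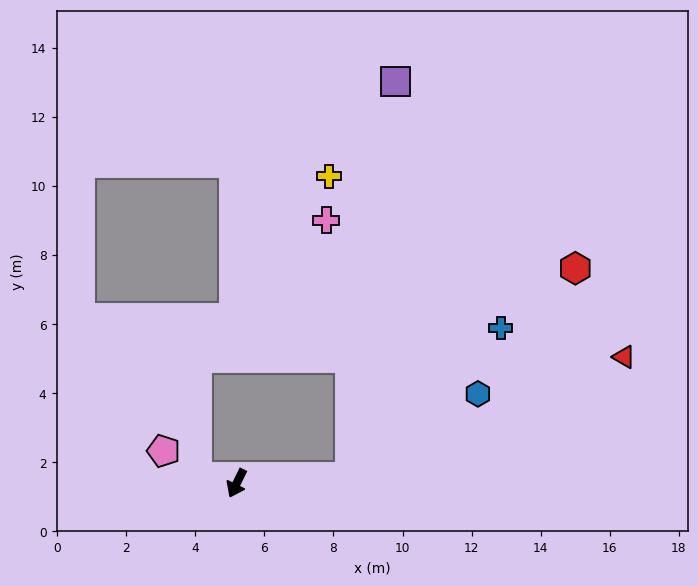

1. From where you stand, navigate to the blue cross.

blocked — turn left 120°, forward 3.3 m, then turn left 41°, forward 6.1 m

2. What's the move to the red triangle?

blocked — turn left 120°, forward 3.3 m, then turn left 20°, forward 8.7 m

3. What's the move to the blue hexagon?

blocked — turn left 120°, forward 3.3 m, then turn left 29°, forward 4.4 m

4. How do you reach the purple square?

blocked — turn left 120°, forward 3.3 m, then turn left 80°, forward 11.5 m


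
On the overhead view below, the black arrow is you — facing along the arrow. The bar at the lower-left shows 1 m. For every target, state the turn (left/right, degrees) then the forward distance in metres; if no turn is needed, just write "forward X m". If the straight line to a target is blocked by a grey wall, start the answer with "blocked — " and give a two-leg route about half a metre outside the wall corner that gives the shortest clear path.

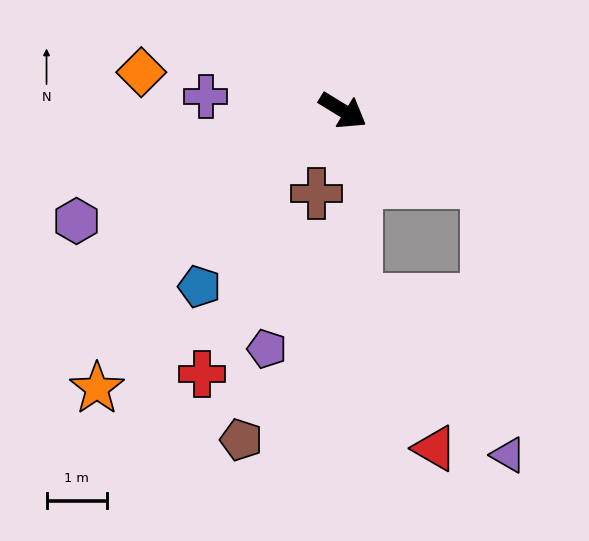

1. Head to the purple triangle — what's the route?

blocked — turn left 5°, forward 2.7 m, then turn right 59°, forward 4.5 m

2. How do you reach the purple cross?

turn right 154°, forward 2.3 m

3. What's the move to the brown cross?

turn right 76°, forward 1.4 m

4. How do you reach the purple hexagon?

turn right 126°, forward 4.8 m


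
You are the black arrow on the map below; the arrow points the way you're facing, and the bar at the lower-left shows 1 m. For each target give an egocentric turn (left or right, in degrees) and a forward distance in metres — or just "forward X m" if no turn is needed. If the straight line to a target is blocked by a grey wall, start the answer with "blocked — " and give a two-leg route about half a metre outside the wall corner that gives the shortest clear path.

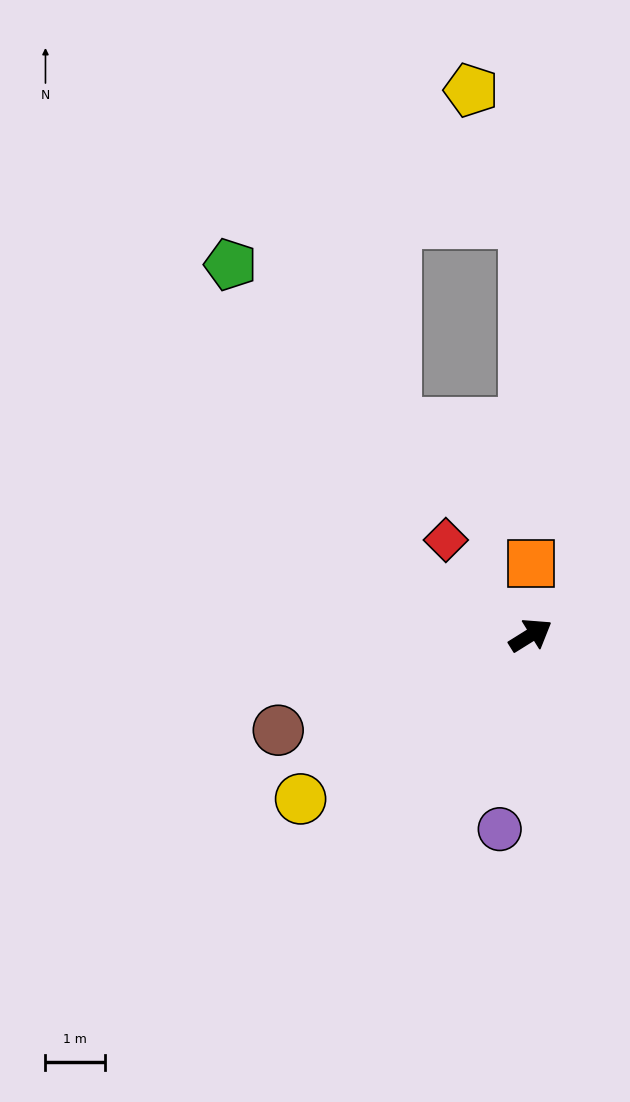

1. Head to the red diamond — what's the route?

turn left 100°, forward 2.1 m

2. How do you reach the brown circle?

turn left 169°, forward 4.5 m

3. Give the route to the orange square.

turn left 58°, forward 1.2 m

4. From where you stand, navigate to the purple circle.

turn right 131°, forward 3.3 m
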